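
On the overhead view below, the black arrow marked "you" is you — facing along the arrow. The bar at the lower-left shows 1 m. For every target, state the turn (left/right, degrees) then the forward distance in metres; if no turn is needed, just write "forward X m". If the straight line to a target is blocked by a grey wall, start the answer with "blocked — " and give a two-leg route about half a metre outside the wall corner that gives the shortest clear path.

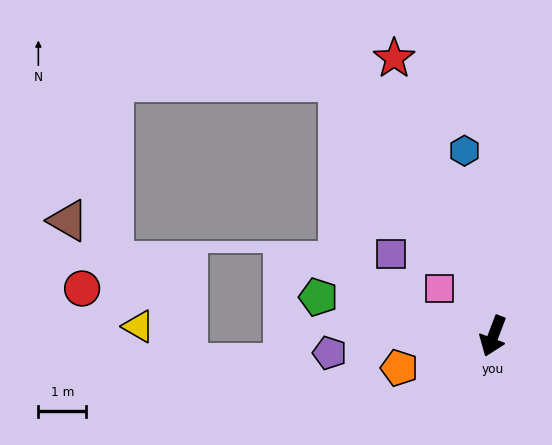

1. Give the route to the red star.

turn right 139°, forward 6.2 m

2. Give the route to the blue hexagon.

turn right 150°, forward 3.9 m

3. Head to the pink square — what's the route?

turn right 111°, forward 1.5 m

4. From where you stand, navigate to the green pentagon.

turn right 82°, forward 3.7 m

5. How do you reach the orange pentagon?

turn right 50°, forward 2.1 m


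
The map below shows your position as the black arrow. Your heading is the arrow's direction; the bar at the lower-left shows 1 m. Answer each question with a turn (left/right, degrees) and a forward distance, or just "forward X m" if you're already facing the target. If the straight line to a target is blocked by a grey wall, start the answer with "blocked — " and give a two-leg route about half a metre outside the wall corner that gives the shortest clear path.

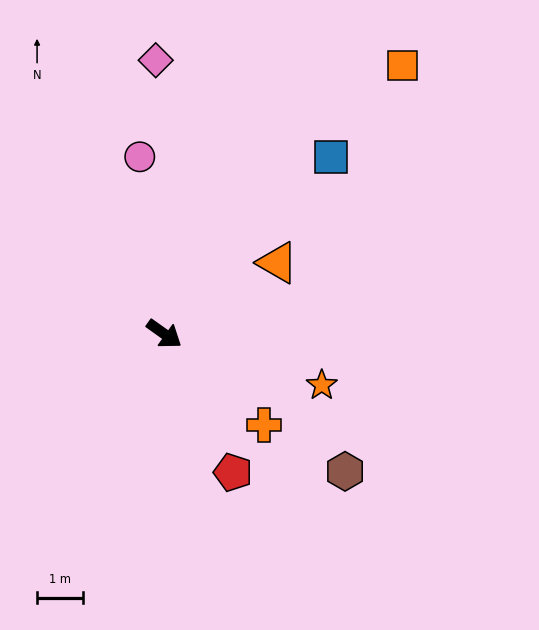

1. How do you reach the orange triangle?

turn left 68°, forward 2.9 m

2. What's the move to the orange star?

turn left 17°, forward 3.6 m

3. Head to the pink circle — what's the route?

turn left 133°, forward 3.9 m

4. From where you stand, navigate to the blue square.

turn left 82°, forward 5.2 m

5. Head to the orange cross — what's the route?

turn right 7°, forward 2.9 m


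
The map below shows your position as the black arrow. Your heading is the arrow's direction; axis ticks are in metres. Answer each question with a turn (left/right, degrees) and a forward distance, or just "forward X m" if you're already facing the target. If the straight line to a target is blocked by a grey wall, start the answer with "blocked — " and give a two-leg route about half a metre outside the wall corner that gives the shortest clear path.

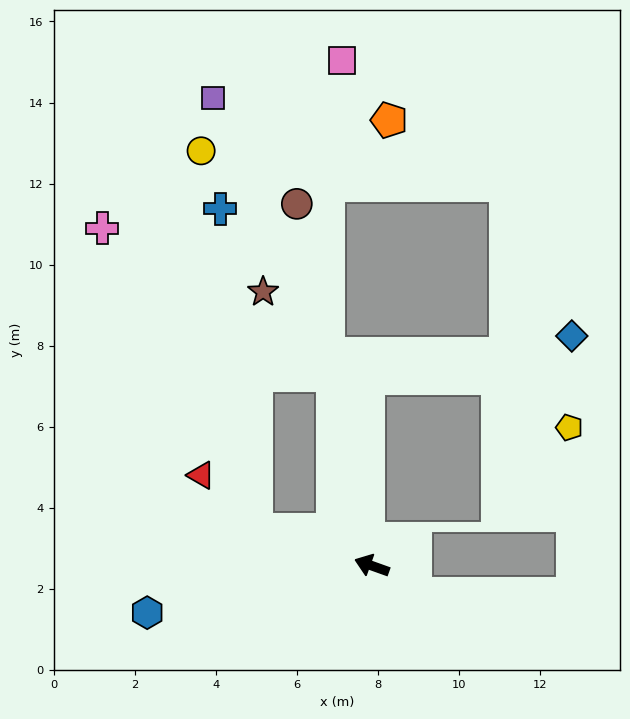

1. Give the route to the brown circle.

turn right 59°, forward 9.1 m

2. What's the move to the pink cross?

blocked — turn left 3°, forward 3.0 m, then turn right 46°, forward 8.4 m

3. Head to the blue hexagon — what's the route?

turn left 31°, forward 5.7 m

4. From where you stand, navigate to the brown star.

blocked — turn right 59°, forward 4.8 m, then turn left 29°, forward 2.7 m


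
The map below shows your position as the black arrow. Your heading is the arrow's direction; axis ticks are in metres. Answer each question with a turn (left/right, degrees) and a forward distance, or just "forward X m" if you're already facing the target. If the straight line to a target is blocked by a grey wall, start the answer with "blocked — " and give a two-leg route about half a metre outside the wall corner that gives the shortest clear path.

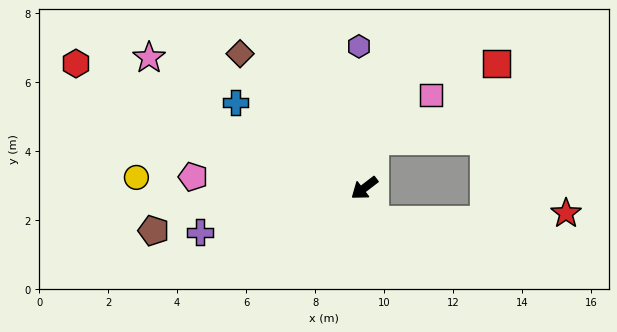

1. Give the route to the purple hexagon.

turn right 125°, forward 4.1 m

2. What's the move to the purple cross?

turn right 22°, forward 4.9 m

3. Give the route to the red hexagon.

turn right 61°, forward 9.1 m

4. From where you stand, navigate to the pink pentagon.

turn right 41°, forward 5.0 m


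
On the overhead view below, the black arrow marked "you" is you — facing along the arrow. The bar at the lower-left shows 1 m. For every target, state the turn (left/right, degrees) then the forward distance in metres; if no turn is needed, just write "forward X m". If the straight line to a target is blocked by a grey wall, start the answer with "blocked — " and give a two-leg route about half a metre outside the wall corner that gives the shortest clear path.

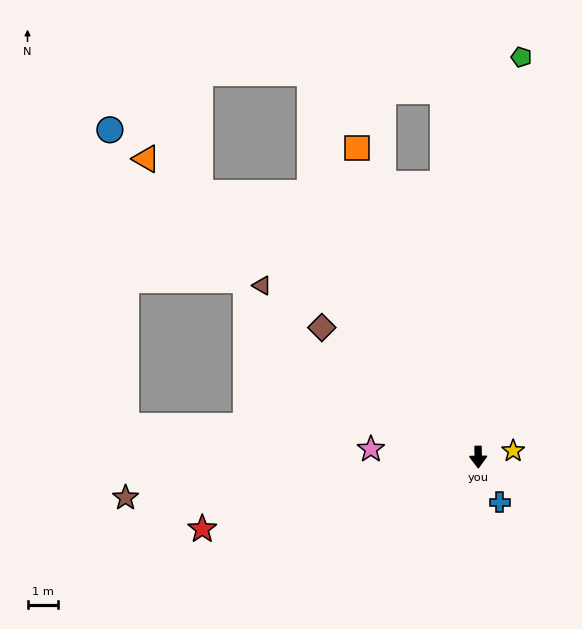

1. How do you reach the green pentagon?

turn left 173°, forward 13.1 m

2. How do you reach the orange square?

turn right 159°, forward 10.8 m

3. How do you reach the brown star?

turn right 84°, forward 11.6 m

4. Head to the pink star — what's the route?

turn right 95°, forward 3.5 m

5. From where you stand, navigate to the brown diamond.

turn right 130°, forward 6.6 m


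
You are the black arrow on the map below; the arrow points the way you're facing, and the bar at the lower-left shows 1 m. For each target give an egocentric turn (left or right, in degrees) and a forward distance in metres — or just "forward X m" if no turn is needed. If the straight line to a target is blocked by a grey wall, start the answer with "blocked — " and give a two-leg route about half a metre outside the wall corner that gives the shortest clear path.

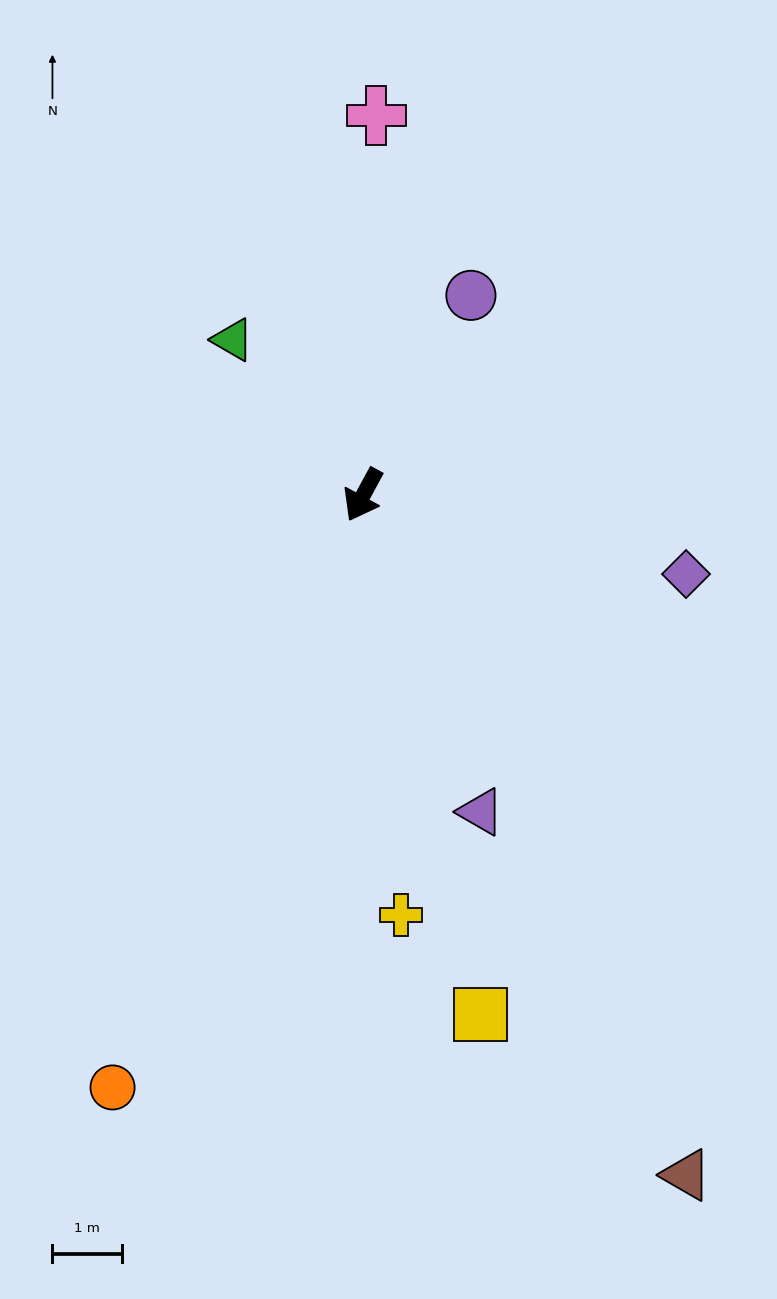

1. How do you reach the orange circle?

turn left 6°, forward 9.2 m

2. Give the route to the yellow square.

turn left 41°, forward 7.6 m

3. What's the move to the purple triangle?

turn left 49°, forward 4.9 m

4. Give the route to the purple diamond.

turn left 105°, forward 4.8 m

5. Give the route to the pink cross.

turn right 153°, forward 5.5 m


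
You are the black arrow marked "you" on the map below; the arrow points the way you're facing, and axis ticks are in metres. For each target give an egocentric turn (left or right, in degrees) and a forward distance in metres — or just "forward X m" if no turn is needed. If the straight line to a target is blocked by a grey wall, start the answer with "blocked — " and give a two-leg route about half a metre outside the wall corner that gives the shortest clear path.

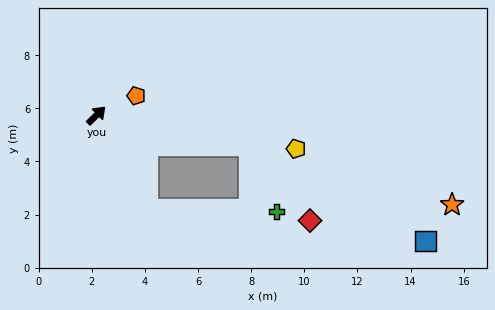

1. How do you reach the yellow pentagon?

turn right 54°, forward 7.6 m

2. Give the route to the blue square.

blocked — turn right 55°, forward 5.9 m, then turn right 18°, forward 7.5 m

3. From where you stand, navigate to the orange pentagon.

turn right 18°, forward 1.7 m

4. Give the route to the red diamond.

blocked — turn right 55°, forward 5.9 m, then turn right 41°, forward 3.6 m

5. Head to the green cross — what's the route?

blocked — turn right 55°, forward 5.9 m, then turn right 57°, forward 2.7 m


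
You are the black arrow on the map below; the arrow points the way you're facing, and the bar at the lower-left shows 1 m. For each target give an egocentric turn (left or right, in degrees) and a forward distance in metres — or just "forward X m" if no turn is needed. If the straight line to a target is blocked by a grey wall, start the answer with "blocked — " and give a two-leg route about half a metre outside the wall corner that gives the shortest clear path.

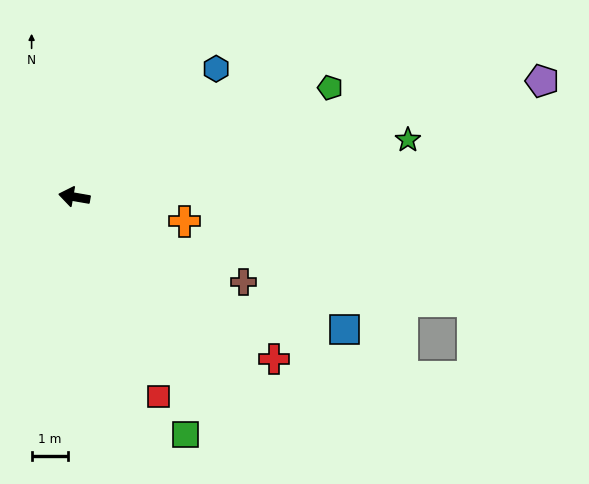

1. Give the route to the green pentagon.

turn right 147°, forward 7.6 m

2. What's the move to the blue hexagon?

turn right 128°, forward 5.2 m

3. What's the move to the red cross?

turn left 151°, forward 7.0 m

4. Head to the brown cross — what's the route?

turn left 163°, forward 5.2 m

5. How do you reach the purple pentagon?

turn right 156°, forward 13.2 m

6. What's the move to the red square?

turn left 123°, forward 5.9 m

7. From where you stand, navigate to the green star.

turn right 160°, forward 9.3 m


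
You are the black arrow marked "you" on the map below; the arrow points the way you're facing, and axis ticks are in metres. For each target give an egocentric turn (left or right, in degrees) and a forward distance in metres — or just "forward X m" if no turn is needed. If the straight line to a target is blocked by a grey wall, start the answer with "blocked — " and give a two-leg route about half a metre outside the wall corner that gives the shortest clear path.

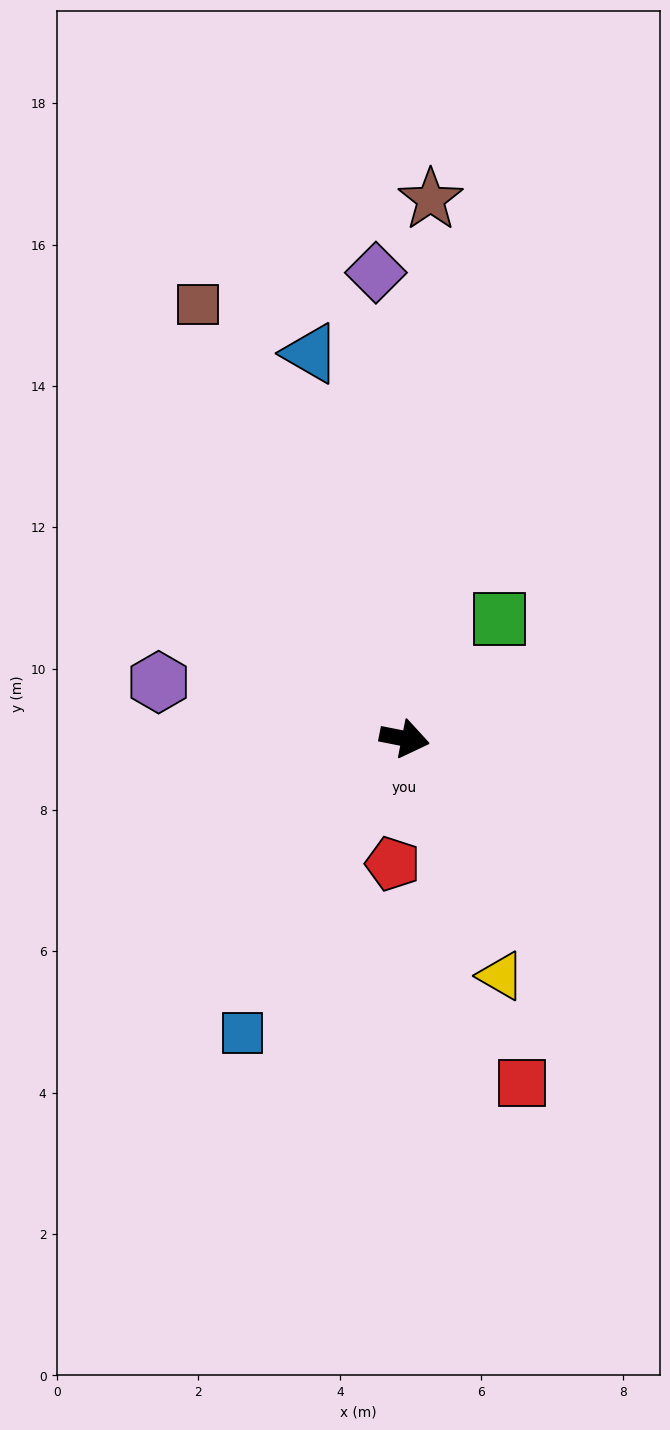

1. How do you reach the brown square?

turn left 127°, forward 6.8 m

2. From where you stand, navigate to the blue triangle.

turn left 115°, forward 5.6 m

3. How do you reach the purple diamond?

turn left 105°, forward 6.6 m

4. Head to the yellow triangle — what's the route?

turn right 57°, forward 3.6 m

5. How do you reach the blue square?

turn right 108°, forward 4.8 m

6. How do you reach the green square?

turn left 63°, forward 2.2 m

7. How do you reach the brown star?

turn left 98°, forward 7.6 m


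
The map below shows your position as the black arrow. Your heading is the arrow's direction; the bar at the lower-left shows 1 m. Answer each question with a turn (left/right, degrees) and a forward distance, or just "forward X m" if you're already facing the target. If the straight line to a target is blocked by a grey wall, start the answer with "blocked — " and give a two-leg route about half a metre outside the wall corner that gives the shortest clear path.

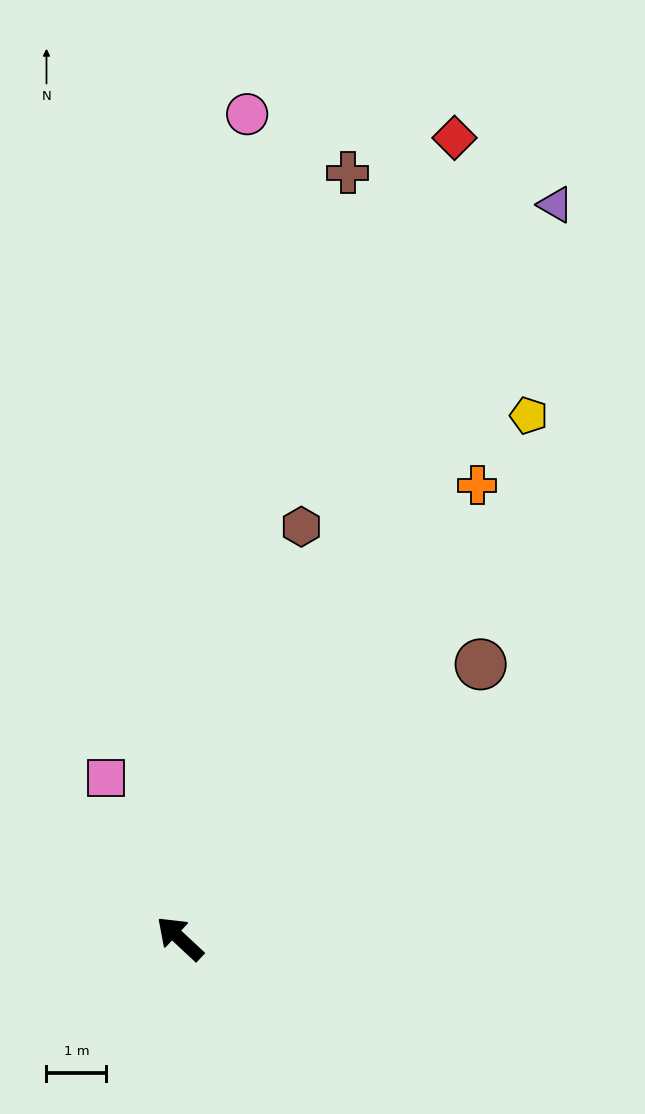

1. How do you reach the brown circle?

turn right 95°, forward 6.8 m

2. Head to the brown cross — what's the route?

turn right 59°, forward 13.1 m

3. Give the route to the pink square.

turn right 22°, forward 3.0 m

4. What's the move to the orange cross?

turn right 80°, forward 9.1 m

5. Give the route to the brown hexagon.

turn right 63°, forward 7.2 m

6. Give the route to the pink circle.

turn right 52°, forward 13.8 m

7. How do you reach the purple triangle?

turn right 74°, forward 13.8 m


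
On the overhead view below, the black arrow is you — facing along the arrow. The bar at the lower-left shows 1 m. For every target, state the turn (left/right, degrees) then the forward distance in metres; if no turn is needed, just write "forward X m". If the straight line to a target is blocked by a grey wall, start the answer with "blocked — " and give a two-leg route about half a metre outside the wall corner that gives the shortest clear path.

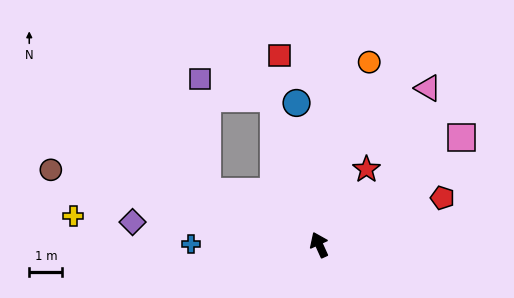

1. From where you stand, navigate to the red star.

turn right 56°, forward 2.7 m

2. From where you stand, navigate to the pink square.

turn right 77°, forward 5.4 m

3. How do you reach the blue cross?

turn left 65°, forward 3.9 m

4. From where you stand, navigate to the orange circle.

turn right 40°, forward 5.7 m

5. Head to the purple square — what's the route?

blocked — turn right 7°, forward 4.6 m, then turn left 58°, forward 2.3 m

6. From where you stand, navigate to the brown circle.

turn left 50°, forward 8.4 m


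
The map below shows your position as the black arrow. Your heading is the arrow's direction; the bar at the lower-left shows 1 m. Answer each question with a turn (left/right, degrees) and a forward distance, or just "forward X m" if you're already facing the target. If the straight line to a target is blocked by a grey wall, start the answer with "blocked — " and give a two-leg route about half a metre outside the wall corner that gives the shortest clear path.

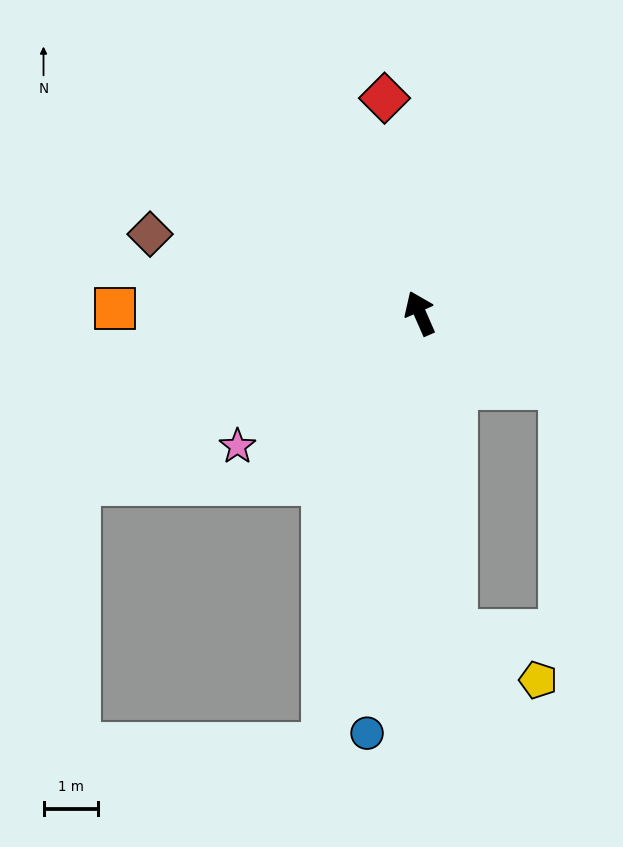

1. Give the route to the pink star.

turn left 102°, forward 4.1 m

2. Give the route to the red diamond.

turn right 14°, forward 4.0 m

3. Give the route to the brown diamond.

turn left 50°, forward 5.2 m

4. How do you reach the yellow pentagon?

blocked — turn left 163°, forward 5.9 m, then turn left 54°, forward 1.8 m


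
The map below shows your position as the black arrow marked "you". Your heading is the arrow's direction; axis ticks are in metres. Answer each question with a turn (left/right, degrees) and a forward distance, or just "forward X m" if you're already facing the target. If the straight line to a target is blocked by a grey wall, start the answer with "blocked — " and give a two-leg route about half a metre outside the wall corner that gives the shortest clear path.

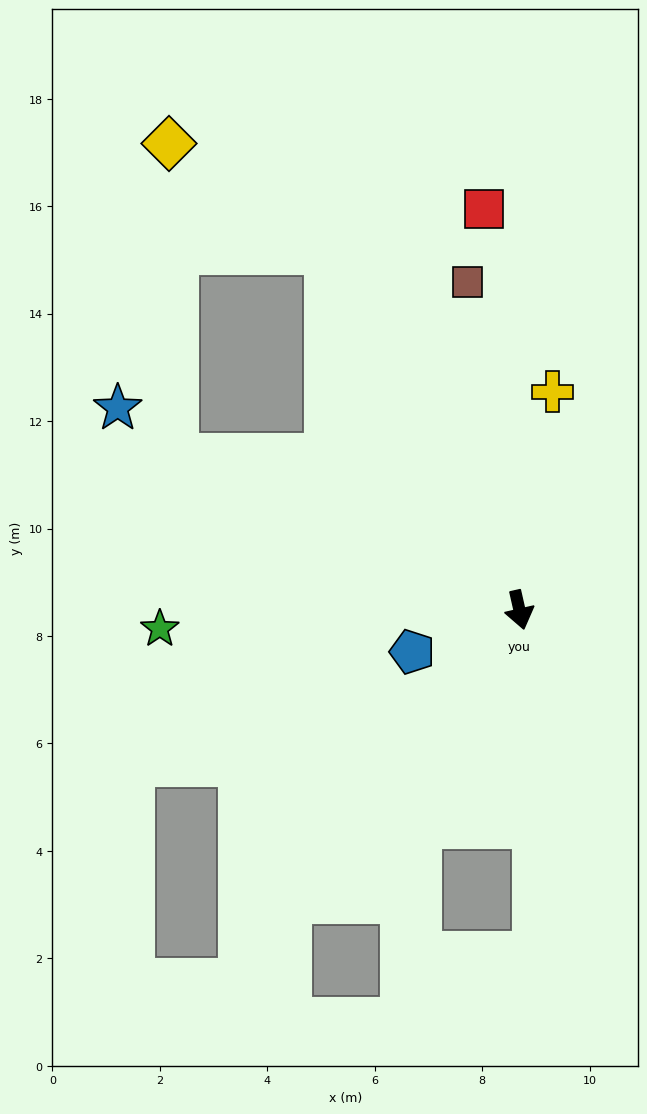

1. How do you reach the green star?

turn right 100°, forward 6.7 m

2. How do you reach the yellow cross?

turn left 159°, forward 4.1 m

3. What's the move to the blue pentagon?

turn right 81°, forward 2.1 m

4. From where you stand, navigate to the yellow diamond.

blocked — turn right 165°, forward 7.6 m, then turn left 28°, forward 3.6 m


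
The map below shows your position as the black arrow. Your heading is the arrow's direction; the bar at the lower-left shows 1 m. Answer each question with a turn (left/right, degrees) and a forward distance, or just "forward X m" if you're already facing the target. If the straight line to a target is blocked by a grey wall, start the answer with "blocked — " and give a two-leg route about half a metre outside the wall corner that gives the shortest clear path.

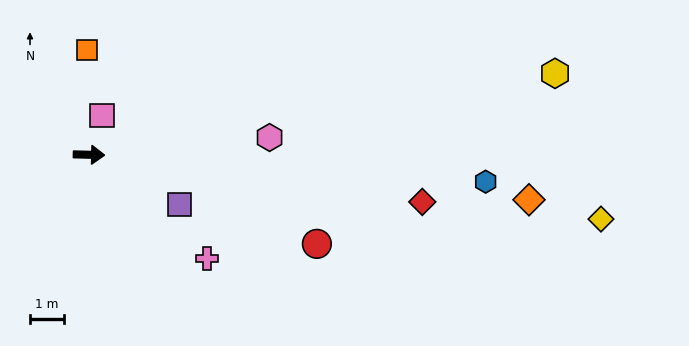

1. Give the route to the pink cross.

turn right 40°, forward 4.6 m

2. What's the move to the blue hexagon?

turn right 2°, forward 11.7 m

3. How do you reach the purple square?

turn right 27°, forward 3.0 m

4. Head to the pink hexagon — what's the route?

turn left 7°, forward 5.4 m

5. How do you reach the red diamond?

turn right 7°, forward 9.9 m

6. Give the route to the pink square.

turn left 73°, forward 1.2 m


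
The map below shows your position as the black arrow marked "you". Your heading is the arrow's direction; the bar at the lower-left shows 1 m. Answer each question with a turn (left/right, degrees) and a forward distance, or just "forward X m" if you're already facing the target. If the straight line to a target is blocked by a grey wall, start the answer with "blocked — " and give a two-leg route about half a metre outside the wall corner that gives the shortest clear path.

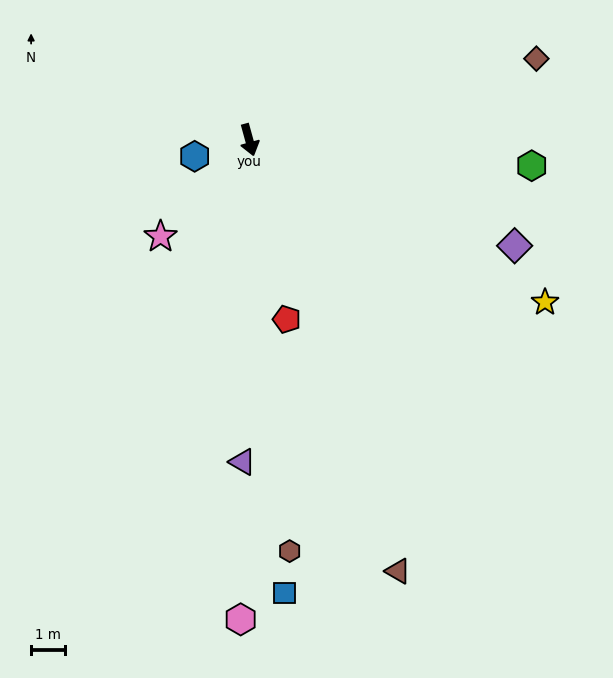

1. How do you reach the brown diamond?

turn left 90°, forward 8.8 m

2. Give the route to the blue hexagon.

turn right 89°, forward 1.7 m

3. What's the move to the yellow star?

turn left 46°, forward 10.0 m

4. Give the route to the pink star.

turn right 58°, forward 3.9 m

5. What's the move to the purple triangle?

turn right 17°, forward 9.5 m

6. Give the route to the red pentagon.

turn right 4°, forward 5.4 m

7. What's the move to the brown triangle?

turn left 4°, forward 13.5 m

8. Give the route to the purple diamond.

turn left 53°, forward 8.5 m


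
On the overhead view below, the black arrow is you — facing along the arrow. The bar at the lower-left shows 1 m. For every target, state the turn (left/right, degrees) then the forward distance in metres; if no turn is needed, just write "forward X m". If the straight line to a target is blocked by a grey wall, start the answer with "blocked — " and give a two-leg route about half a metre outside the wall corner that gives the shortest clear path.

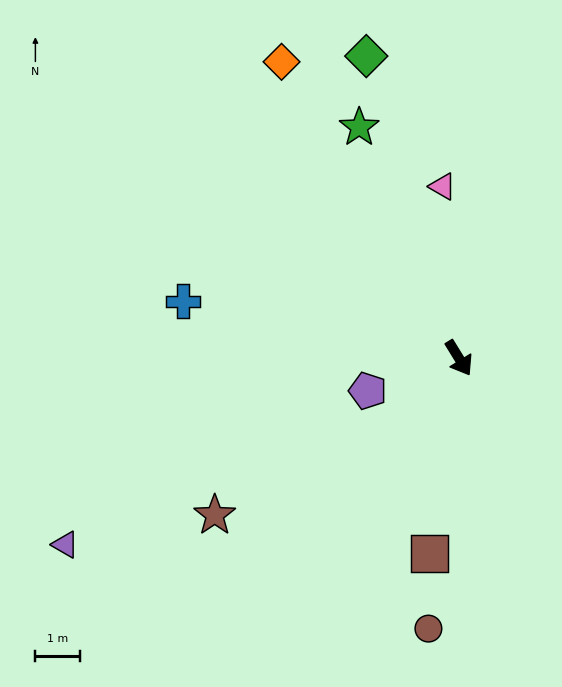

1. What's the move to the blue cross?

turn right 133°, forward 6.4 m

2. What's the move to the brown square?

turn right 40°, forward 4.5 m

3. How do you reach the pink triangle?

turn left 154°, forward 3.9 m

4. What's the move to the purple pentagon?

turn right 102°, forward 2.2 m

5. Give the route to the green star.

turn left 172°, forward 5.7 m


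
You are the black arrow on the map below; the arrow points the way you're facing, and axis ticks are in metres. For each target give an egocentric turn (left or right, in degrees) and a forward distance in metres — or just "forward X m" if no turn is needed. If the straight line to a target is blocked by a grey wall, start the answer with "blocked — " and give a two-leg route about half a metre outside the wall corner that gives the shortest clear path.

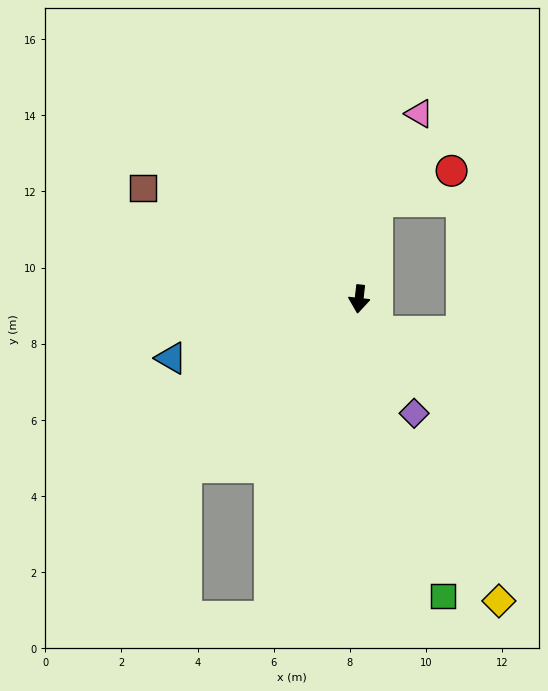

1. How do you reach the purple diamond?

turn left 32°, forward 3.3 m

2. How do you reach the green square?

turn left 22°, forward 8.1 m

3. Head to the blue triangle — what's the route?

turn right 66°, forward 5.2 m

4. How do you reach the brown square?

turn right 111°, forward 6.4 m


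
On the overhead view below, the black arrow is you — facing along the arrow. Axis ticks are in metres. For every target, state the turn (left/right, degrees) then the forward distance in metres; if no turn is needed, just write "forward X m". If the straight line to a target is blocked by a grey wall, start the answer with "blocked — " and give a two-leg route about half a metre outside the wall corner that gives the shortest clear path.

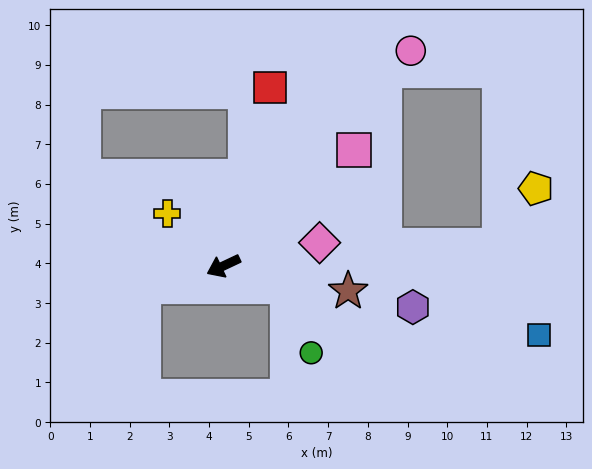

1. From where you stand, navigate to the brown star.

turn left 143°, forward 3.2 m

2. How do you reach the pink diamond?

turn left 168°, forward 2.5 m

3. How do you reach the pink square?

turn right 164°, forward 4.4 m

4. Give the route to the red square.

turn right 130°, forward 4.6 m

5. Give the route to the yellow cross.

turn right 68°, forward 1.9 m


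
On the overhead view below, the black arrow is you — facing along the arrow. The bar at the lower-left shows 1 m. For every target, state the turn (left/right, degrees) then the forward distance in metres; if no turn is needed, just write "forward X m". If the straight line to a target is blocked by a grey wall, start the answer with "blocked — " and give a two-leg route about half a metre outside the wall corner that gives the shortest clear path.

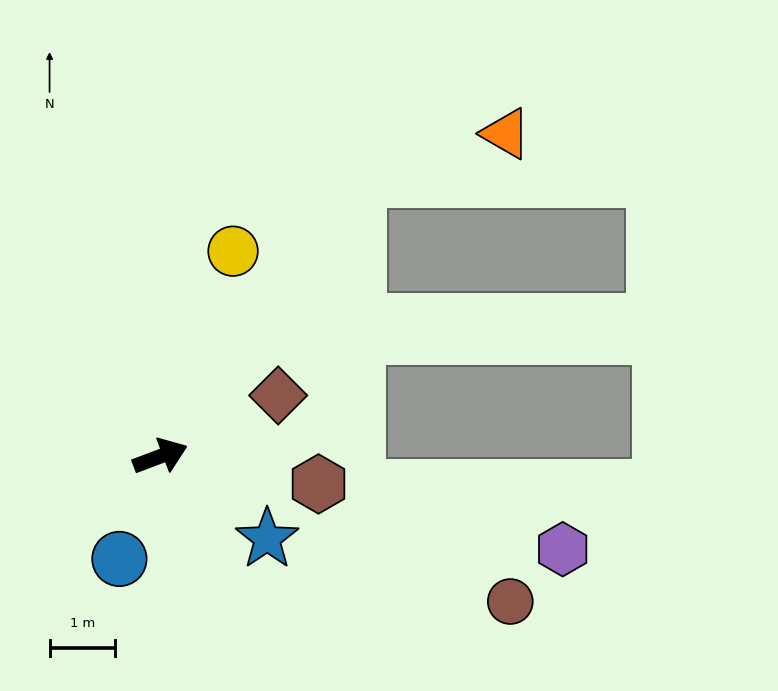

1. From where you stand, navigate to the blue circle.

turn right 132°, forward 1.7 m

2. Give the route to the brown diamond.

turn left 7°, forward 2.0 m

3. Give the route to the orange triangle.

blocked — turn left 34°, forward 5.2 m, then turn right 37°, forward 2.4 m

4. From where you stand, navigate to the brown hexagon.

turn right 31°, forward 2.5 m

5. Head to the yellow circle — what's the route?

turn left 50°, forward 3.3 m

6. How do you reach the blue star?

turn right 58°, forward 2.1 m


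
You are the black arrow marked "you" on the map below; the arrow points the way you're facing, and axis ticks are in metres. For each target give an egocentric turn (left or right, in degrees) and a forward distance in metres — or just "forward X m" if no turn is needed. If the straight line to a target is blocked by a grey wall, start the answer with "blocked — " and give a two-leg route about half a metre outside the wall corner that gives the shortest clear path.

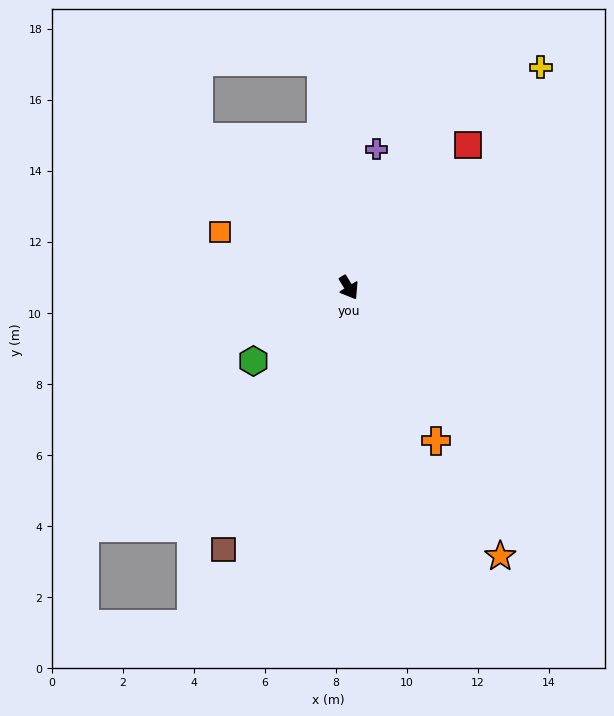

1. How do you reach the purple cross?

turn left 137°, forward 4.0 m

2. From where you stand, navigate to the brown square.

turn right 57°, forward 8.2 m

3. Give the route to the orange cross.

forward 5.0 m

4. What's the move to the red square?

turn left 109°, forward 5.2 m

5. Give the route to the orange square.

turn right 145°, forward 4.0 m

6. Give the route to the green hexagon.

turn right 84°, forward 3.4 m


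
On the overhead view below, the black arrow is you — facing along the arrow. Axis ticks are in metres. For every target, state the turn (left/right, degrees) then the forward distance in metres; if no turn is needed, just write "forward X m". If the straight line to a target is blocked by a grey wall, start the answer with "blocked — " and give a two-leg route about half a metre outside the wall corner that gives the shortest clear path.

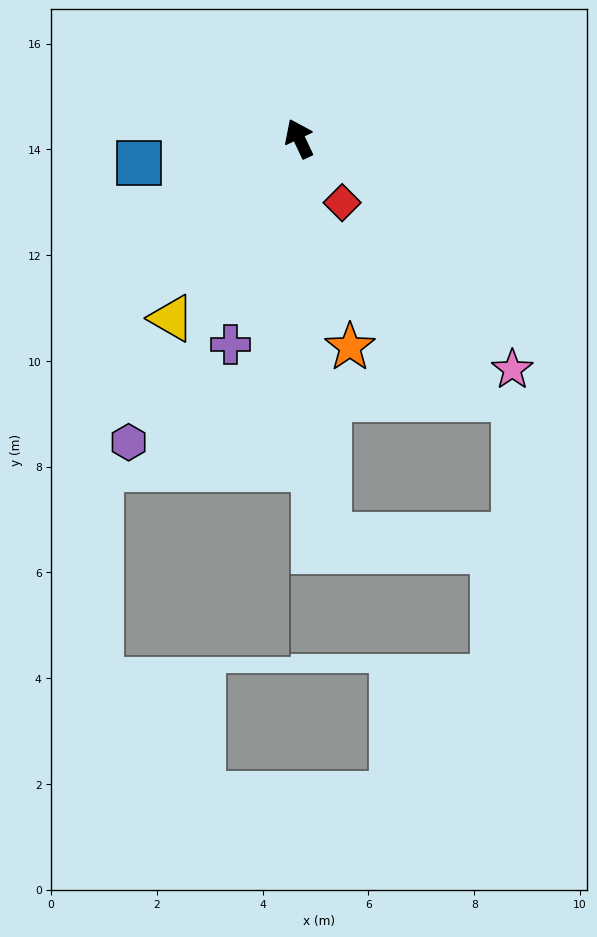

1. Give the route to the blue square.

turn left 73°, forward 3.1 m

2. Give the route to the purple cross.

turn left 136°, forward 4.1 m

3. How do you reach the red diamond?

turn right 171°, forward 1.5 m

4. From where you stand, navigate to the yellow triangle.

turn left 119°, forward 4.2 m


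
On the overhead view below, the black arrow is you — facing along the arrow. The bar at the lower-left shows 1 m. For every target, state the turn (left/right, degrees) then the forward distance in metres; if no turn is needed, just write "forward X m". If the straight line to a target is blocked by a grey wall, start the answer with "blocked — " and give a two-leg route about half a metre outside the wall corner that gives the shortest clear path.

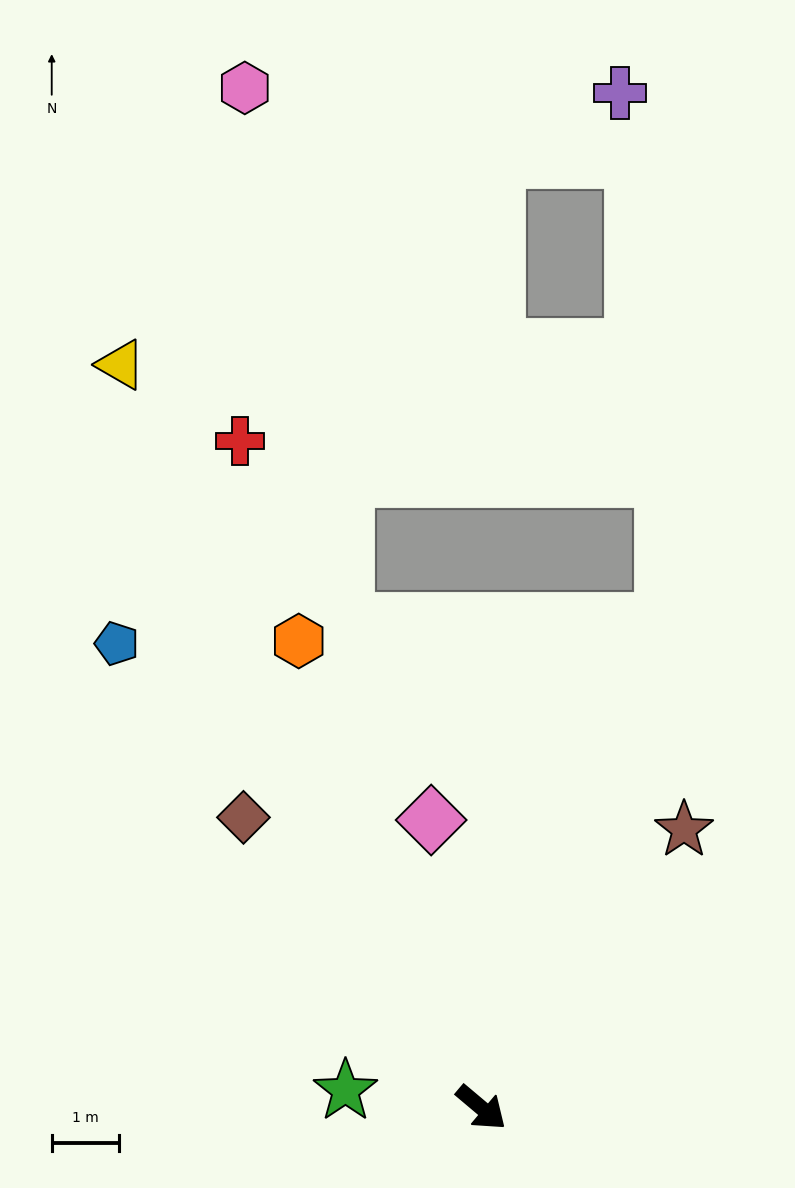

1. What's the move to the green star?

turn right 147°, forward 2.0 m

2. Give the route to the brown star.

turn left 94°, forward 5.1 m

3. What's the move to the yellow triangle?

turn left 156°, forward 12.2 m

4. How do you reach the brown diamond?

turn left 169°, forward 5.5 m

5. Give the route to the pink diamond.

turn left 140°, forward 4.3 m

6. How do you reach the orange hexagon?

turn left 151°, forward 7.4 m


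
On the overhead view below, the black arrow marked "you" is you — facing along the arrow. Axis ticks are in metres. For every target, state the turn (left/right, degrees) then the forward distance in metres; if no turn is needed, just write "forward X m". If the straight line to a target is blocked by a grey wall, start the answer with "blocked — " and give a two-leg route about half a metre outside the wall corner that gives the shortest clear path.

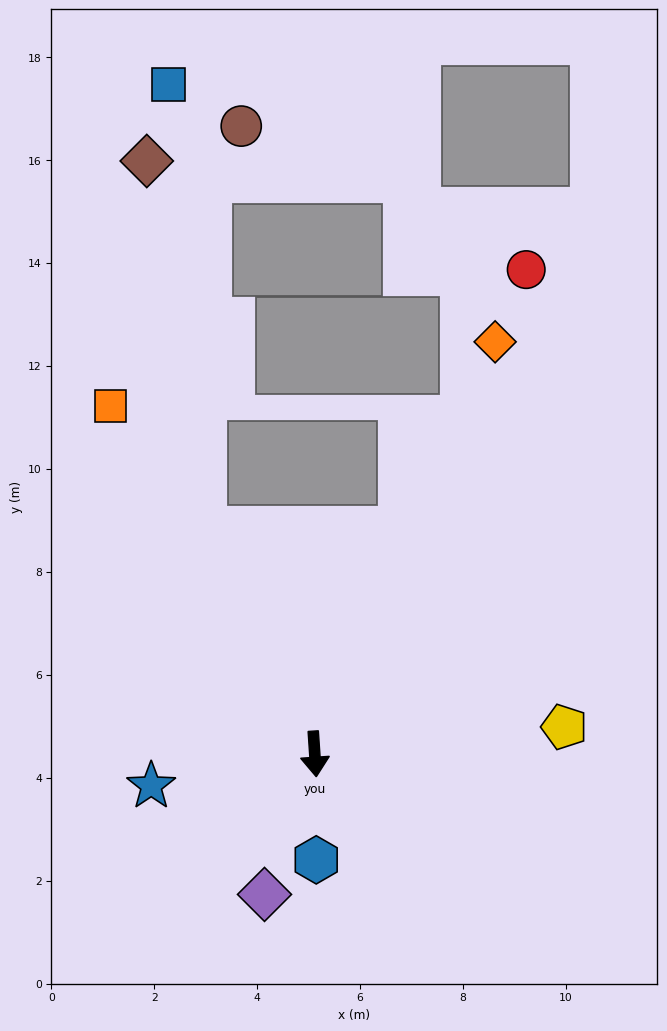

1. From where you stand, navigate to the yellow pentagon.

turn left 92°, forward 4.9 m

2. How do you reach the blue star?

turn right 83°, forward 3.2 m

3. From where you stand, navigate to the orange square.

turn right 153°, forward 7.8 m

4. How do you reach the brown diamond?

blocked — turn right 158°, forward 4.9 m, then turn right 17°, forward 7.2 m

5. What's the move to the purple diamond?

turn right 23°, forward 2.9 m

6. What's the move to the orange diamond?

turn left 153°, forward 8.7 m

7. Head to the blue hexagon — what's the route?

turn right 3°, forward 2.1 m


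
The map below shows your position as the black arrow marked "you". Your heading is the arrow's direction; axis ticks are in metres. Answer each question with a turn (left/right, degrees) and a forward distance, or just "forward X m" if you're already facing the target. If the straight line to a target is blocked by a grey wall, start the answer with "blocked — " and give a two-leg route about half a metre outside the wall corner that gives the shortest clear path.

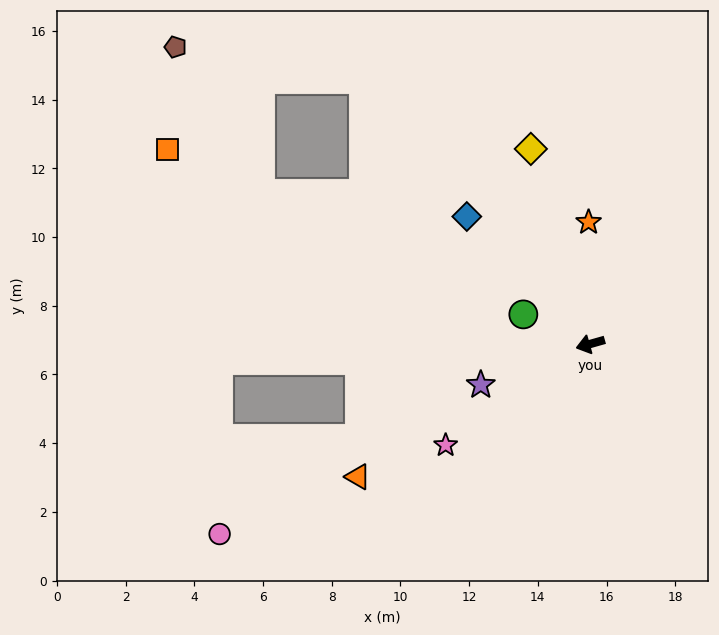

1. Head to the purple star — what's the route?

turn left 5°, forward 3.4 m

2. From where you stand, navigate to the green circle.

turn right 40°, forward 2.1 m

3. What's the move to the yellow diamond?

turn right 89°, forward 5.9 m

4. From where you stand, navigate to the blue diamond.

turn right 62°, forward 5.2 m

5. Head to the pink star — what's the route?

turn left 19°, forward 5.1 m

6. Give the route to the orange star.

turn right 105°, forward 3.5 m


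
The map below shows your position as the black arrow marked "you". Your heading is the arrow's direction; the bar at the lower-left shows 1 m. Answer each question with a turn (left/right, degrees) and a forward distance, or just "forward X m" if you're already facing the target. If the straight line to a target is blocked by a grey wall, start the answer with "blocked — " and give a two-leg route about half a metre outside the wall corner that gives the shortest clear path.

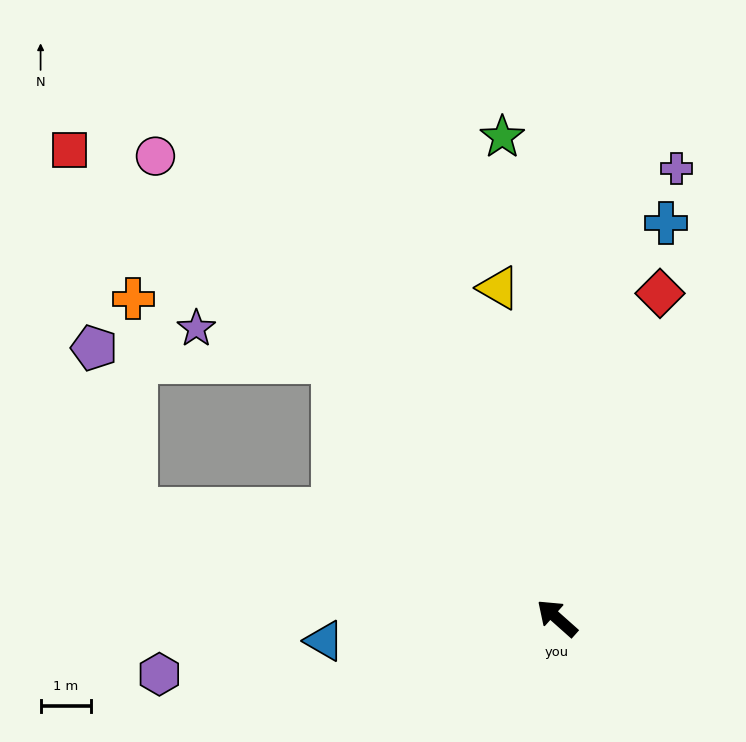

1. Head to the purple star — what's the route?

blocked — turn right 7°, forward 6.8 m, then turn left 35°, forward 2.8 m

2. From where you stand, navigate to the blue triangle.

turn left 47°, forward 4.6 m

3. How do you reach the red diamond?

turn right 66°, forward 6.8 m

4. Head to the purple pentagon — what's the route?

blocked — turn left 27°, forward 8.6 m, then turn right 61°, forward 3.3 m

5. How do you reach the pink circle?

turn right 7°, forward 12.1 m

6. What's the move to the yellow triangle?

turn right 38°, forward 6.7 m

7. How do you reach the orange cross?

blocked — turn left 27°, forward 8.6 m, then turn right 75°, forward 4.2 m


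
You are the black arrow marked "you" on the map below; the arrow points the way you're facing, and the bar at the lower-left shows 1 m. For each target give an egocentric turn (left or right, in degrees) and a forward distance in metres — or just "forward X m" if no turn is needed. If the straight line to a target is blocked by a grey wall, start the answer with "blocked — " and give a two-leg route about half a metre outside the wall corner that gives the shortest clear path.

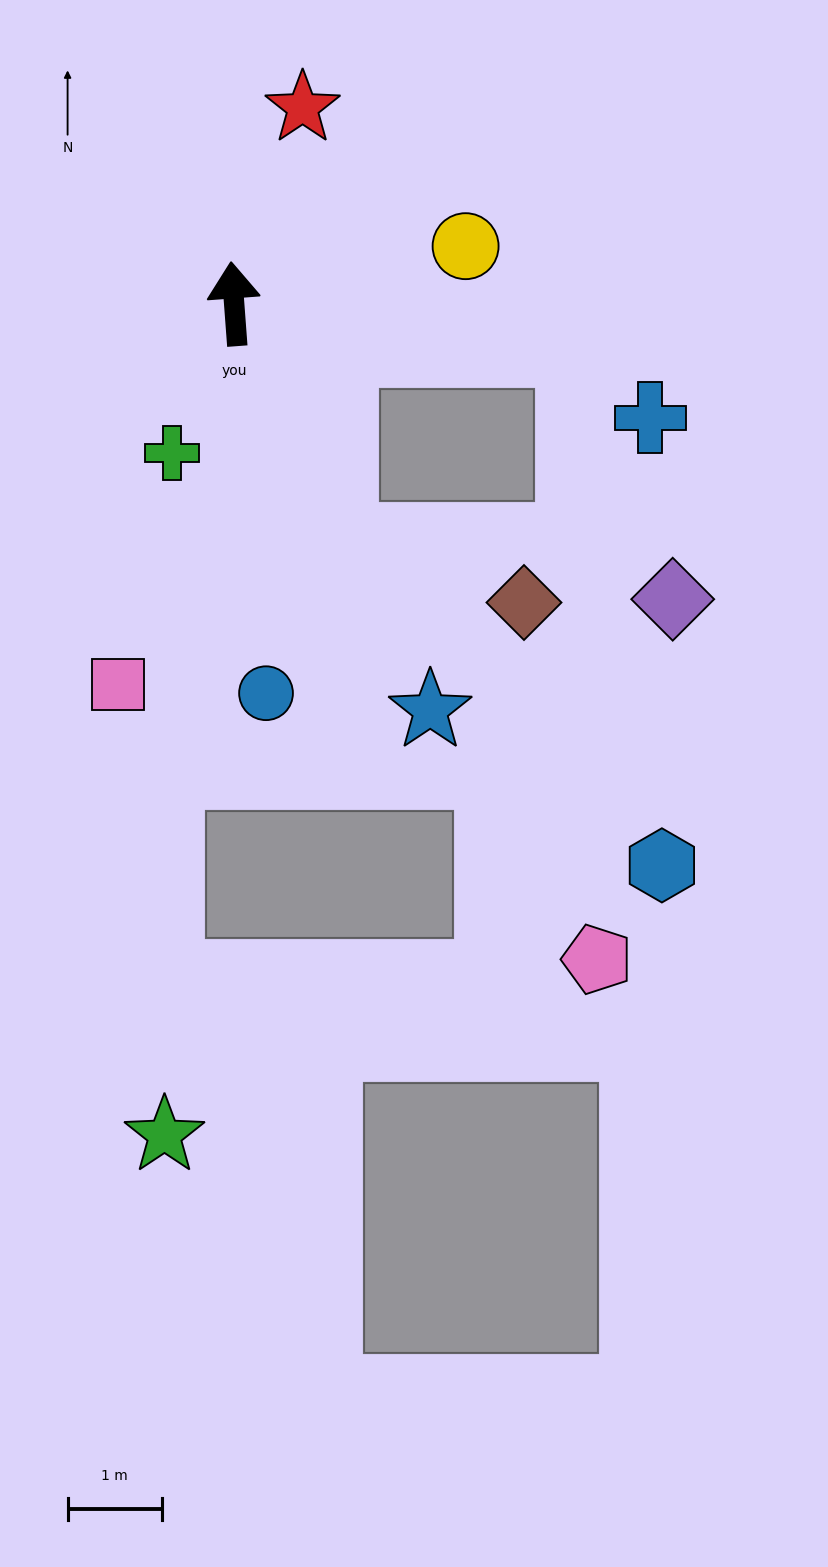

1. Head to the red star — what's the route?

turn right 24°, forward 2.2 m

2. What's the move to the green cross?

turn left 153°, forward 1.7 m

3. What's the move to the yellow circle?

turn right 80°, forward 2.5 m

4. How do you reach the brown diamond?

blocked — turn right 161°, forward 2.8 m, then turn left 49°, forward 2.1 m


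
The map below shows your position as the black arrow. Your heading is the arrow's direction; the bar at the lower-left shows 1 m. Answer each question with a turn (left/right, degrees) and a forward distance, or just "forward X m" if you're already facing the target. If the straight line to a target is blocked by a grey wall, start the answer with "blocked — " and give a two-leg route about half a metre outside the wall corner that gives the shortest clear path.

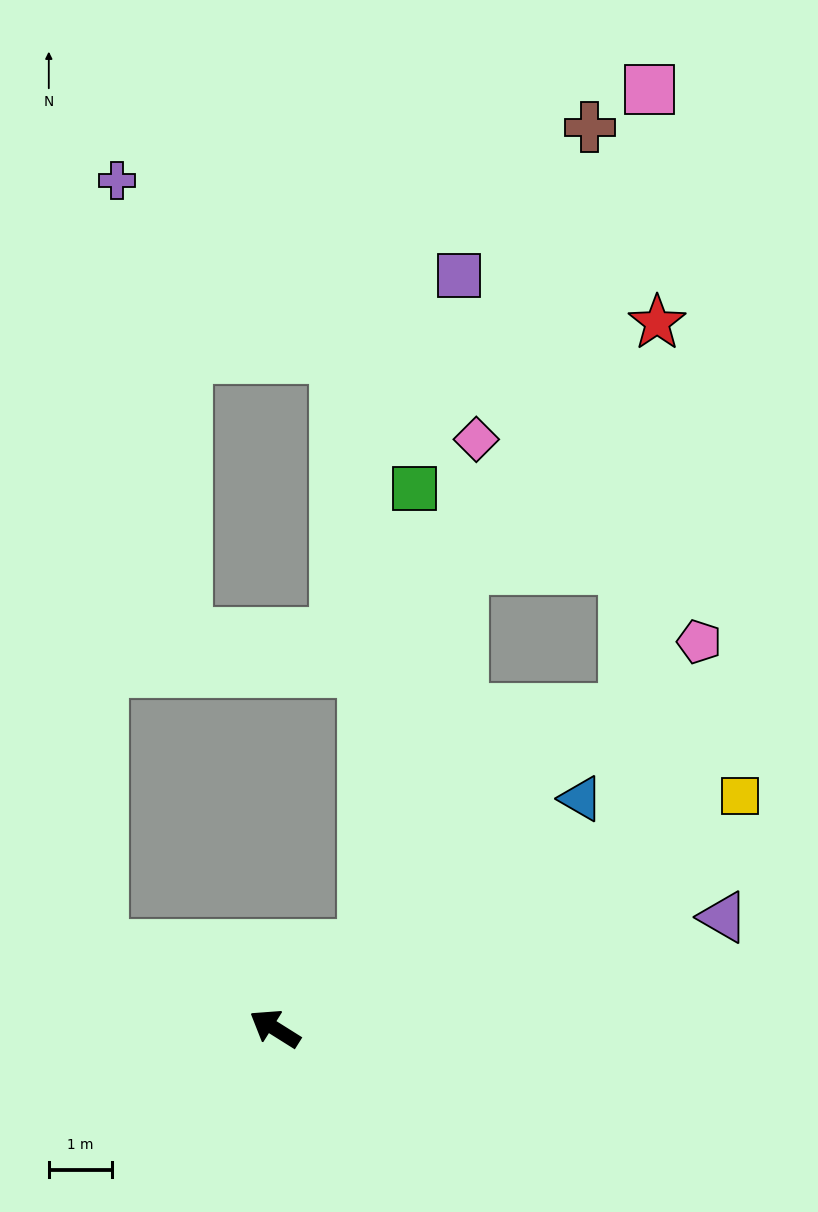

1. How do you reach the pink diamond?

blocked — turn right 106°, forward 1.9 m, then turn left 36°, forward 8.2 m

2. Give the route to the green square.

blocked — turn right 106°, forward 1.9 m, then turn left 42°, forward 7.3 m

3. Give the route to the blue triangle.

turn right 111°, forward 6.1 m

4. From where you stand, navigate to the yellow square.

turn right 121°, forward 8.2 m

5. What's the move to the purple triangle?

turn right 134°, forward 7.3 m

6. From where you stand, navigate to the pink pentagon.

turn right 106°, forward 9.1 m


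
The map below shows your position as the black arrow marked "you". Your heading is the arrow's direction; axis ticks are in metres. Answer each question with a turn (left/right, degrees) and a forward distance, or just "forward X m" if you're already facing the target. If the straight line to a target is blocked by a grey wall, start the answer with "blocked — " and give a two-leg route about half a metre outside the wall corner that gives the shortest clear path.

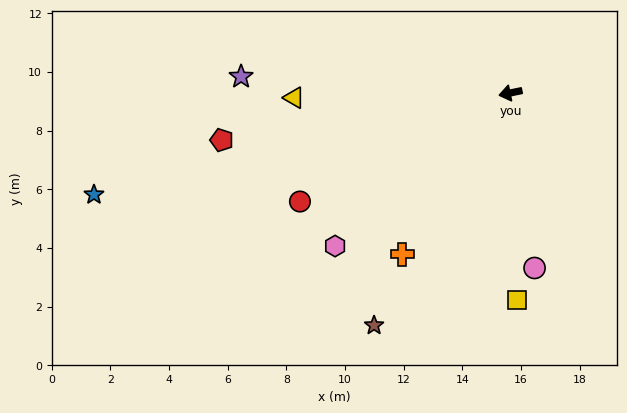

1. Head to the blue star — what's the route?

turn left 2°, forward 14.6 m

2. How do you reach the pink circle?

turn left 86°, forward 6.0 m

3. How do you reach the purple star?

turn right 15°, forward 9.2 m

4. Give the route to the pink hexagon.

turn left 29°, forward 7.9 m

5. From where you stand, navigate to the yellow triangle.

turn right 10°, forward 7.4 m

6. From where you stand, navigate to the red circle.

turn left 16°, forward 8.1 m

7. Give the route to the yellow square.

turn left 80°, forward 7.1 m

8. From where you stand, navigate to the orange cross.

turn left 45°, forward 6.6 m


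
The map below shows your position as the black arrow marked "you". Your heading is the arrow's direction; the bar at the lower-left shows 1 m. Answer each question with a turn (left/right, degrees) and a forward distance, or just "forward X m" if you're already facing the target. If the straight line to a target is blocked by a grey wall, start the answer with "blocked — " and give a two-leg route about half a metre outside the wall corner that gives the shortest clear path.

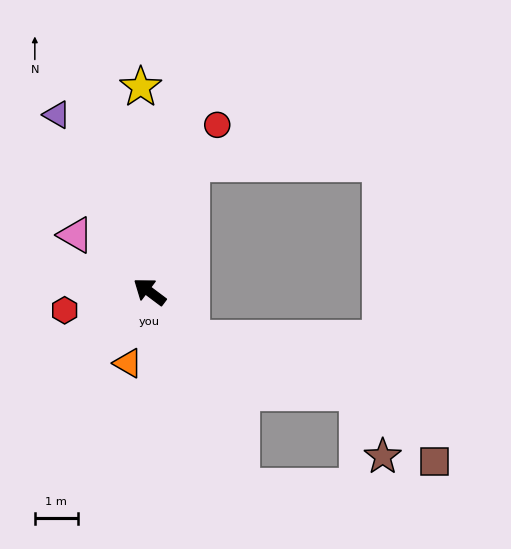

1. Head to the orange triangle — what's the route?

turn left 110°, forward 1.7 m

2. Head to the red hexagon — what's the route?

turn left 49°, forward 2.0 m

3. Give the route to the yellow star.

turn right 51°, forward 4.8 m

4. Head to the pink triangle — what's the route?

forward 2.2 m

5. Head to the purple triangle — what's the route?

turn right 25°, forward 4.7 m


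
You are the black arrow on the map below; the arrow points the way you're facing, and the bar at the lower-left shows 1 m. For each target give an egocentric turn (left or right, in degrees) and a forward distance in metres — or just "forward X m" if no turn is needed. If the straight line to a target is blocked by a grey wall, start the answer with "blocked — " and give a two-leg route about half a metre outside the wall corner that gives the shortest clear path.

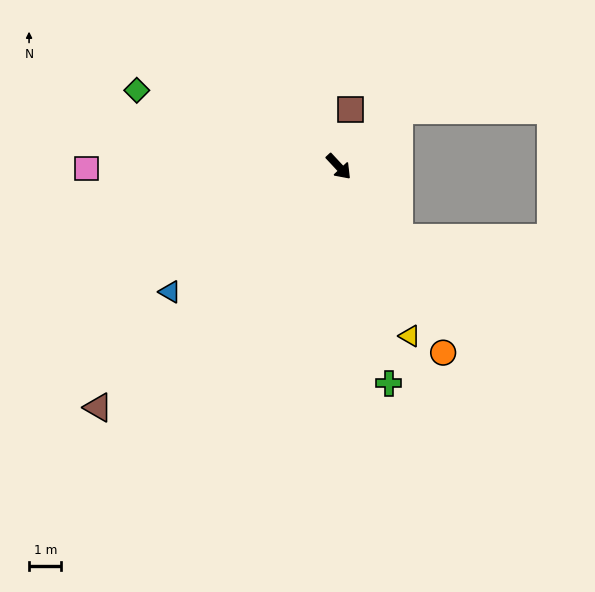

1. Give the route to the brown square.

turn left 126°, forward 1.8 m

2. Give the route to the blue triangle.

turn right 96°, forward 6.5 m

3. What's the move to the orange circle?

turn right 14°, forward 6.6 m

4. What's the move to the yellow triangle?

turn right 20°, forward 5.7 m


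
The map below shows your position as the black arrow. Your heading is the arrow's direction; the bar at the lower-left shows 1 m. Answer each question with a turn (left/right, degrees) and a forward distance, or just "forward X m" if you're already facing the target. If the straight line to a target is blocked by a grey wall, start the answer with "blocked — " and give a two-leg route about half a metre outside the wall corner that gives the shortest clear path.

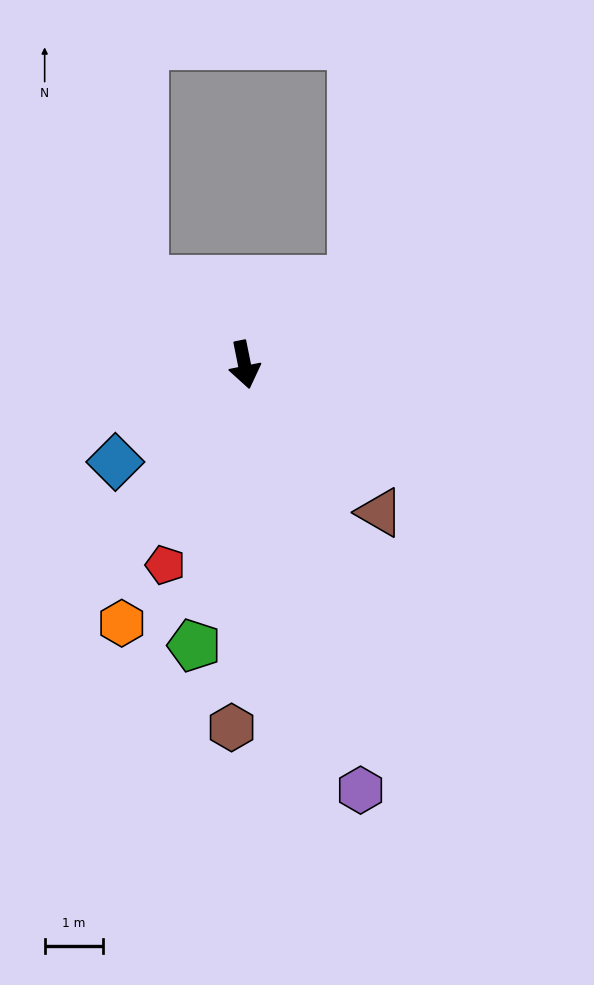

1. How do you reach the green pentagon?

turn right 22°, forward 4.9 m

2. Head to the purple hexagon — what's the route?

turn left 4°, forward 7.6 m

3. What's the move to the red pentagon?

turn right 33°, forward 3.7 m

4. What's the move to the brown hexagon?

turn right 13°, forward 6.2 m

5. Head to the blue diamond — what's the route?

turn right 64°, forward 2.8 m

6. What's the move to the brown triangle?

turn left 31°, forward 3.4 m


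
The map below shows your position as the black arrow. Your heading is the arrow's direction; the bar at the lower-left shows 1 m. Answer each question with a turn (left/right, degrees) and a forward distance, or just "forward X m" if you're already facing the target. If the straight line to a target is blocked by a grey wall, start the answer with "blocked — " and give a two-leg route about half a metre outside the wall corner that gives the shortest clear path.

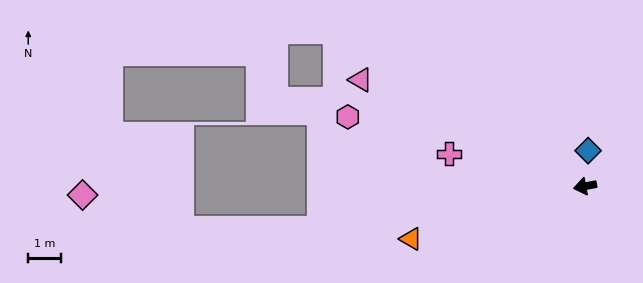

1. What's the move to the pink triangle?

turn right 36°, forward 7.7 m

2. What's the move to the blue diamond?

turn right 106°, forward 1.1 m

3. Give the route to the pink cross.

turn right 24°, forward 4.3 m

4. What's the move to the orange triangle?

turn left 6°, forward 5.6 m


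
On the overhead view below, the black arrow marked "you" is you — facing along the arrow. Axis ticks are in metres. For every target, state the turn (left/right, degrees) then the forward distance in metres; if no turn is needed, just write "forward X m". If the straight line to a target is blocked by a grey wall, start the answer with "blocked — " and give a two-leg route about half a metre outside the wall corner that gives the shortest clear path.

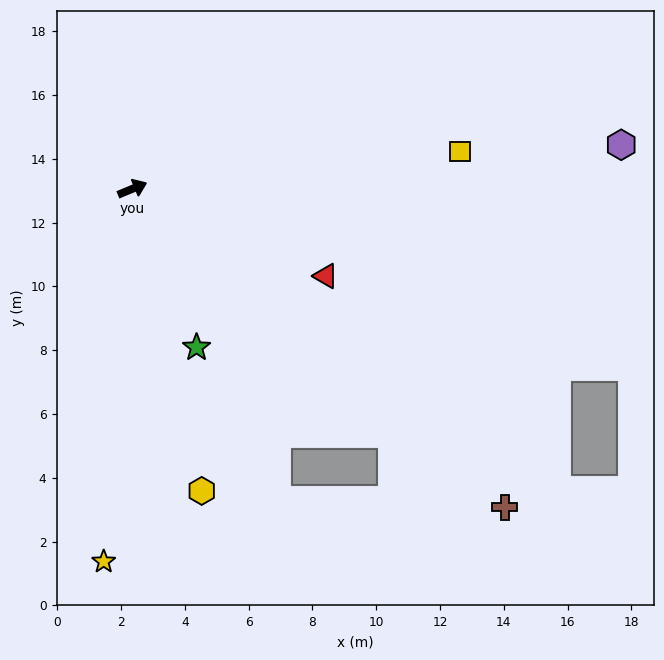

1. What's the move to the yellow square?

turn right 16°, forward 10.3 m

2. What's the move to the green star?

turn right 91°, forward 5.4 m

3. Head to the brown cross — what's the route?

turn right 63°, forward 15.4 m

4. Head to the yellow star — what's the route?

turn right 117°, forward 11.7 m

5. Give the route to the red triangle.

turn right 47°, forward 6.6 m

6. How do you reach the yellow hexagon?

turn right 100°, forward 9.7 m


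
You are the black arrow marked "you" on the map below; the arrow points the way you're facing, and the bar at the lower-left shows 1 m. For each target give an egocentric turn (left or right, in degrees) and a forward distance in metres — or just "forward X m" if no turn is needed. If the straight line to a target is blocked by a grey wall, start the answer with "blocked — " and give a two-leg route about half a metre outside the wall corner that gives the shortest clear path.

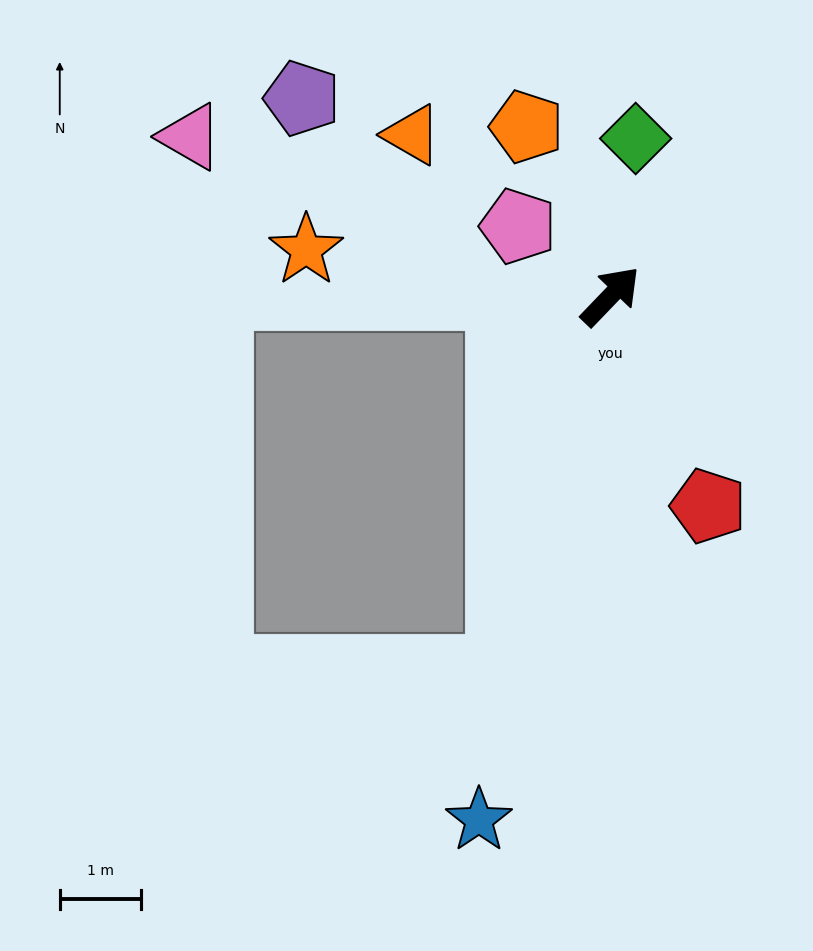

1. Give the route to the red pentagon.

turn right 111°, forward 2.9 m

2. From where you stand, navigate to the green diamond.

turn left 35°, forward 2.0 m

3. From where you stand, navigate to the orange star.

turn left 125°, forward 3.8 m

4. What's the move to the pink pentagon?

turn left 97°, forward 1.4 m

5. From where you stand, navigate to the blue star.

turn right 150°, forward 6.7 m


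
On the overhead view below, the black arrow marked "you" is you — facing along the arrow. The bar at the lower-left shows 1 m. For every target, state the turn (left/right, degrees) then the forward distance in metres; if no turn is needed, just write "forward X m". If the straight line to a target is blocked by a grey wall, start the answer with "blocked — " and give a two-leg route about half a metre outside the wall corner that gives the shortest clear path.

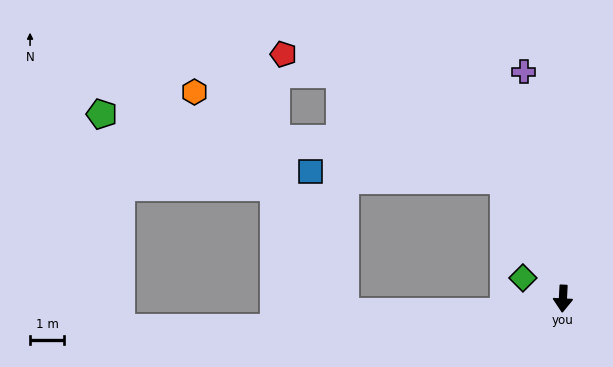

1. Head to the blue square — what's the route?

blocked — turn right 151°, forward 3.9 m, then turn left 61°, forward 5.7 m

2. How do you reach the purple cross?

turn right 167°, forward 6.7 m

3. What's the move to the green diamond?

turn right 114°, forward 1.3 m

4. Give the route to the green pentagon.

blocked — turn right 151°, forward 3.9 m, then turn left 55°, forward 11.9 m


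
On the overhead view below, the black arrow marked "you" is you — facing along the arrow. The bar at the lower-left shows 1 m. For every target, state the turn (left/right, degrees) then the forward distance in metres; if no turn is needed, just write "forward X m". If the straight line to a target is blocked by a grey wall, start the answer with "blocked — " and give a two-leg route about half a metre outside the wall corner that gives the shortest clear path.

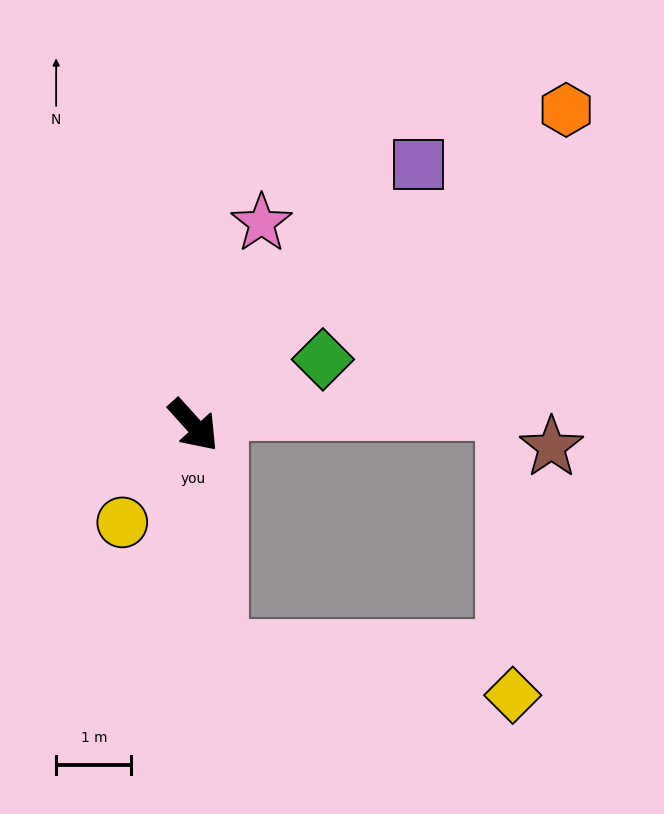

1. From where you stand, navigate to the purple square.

turn left 97°, forward 4.6 m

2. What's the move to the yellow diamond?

blocked — turn right 36°, forward 3.0 m, then turn left 76°, forward 4.0 m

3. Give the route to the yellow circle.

turn right 78°, forward 1.6 m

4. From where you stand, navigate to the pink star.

turn left 119°, forward 2.8 m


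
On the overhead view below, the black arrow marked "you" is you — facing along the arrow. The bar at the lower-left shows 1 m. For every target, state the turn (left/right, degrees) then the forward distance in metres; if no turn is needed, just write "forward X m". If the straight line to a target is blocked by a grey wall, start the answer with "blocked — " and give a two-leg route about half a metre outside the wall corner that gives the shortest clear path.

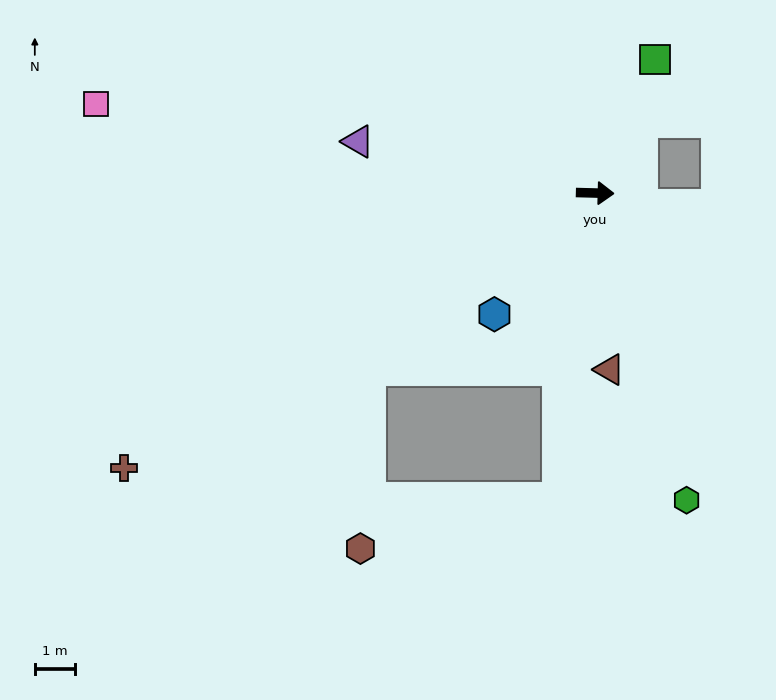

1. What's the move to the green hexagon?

turn right 72°, forward 7.9 m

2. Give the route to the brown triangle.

turn right 84°, forward 4.4 m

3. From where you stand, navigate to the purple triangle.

turn left 169°, forward 6.0 m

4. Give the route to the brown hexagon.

blocked — turn right 141°, forward 7.1 m, then turn left 50°, forward 4.5 m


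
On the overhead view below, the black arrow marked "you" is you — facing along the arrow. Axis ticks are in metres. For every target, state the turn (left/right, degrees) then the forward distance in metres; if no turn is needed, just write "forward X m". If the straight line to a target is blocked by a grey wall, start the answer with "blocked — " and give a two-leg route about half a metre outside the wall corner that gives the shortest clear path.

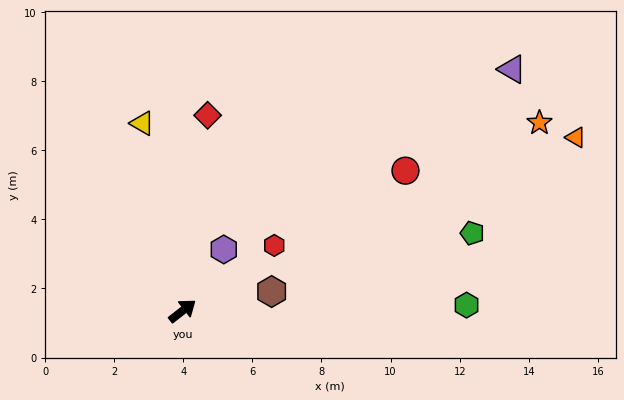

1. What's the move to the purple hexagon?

turn left 18°, forward 2.1 m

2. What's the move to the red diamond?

turn left 45°, forward 5.7 m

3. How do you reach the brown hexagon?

turn right 26°, forward 2.6 m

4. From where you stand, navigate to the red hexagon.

turn right 2°, forward 3.3 m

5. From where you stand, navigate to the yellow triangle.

turn left 64°, forward 5.6 m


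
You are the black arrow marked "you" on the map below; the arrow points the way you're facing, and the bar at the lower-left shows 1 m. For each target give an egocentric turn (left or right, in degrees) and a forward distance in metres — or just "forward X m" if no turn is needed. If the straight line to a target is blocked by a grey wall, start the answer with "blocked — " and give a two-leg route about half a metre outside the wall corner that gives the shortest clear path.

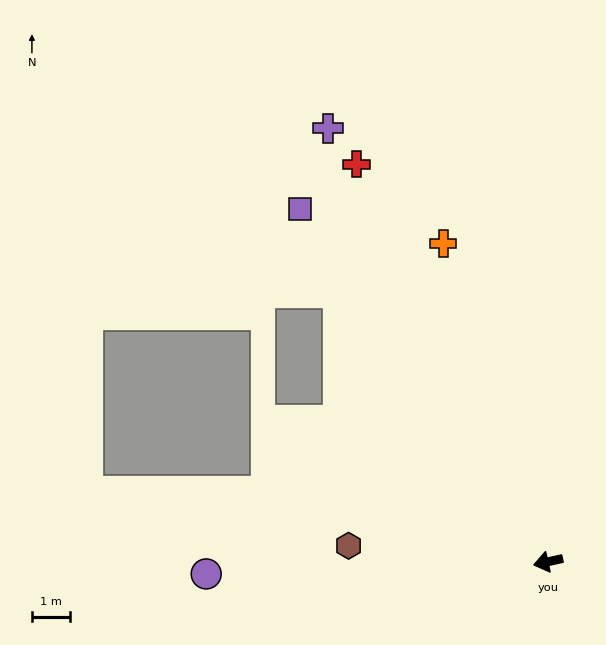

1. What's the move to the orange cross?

turn right 84°, forward 8.8 m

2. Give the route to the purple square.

turn right 67°, forward 11.3 m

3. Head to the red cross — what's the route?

turn right 77°, forward 11.6 m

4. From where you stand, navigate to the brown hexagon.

turn right 17°, forward 5.3 m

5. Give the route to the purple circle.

turn right 10°, forward 9.0 m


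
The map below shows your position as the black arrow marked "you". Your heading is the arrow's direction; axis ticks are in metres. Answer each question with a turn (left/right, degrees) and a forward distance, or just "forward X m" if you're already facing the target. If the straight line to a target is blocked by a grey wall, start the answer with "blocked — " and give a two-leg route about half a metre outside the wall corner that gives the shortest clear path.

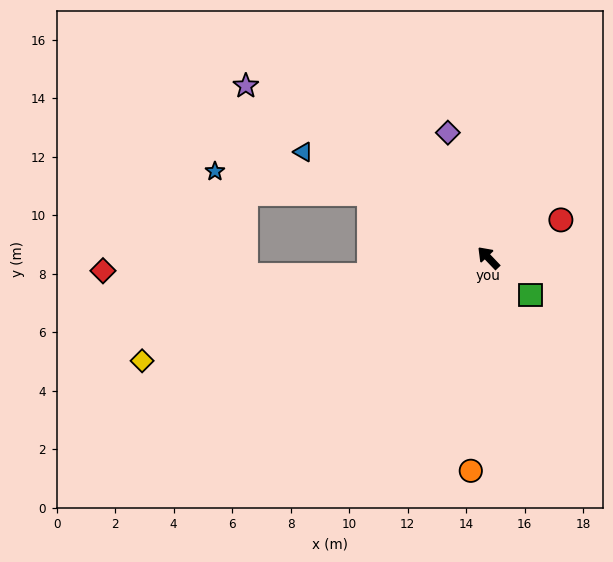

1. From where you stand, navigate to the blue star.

blocked — turn left 18°, forward 4.6 m, then turn left 20°, forward 5.3 m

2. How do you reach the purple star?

turn left 11°, forward 10.2 m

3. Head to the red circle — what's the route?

turn right 106°, forward 2.8 m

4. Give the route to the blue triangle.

turn left 17°, forward 7.3 m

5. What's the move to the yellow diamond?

turn left 63°, forward 12.3 m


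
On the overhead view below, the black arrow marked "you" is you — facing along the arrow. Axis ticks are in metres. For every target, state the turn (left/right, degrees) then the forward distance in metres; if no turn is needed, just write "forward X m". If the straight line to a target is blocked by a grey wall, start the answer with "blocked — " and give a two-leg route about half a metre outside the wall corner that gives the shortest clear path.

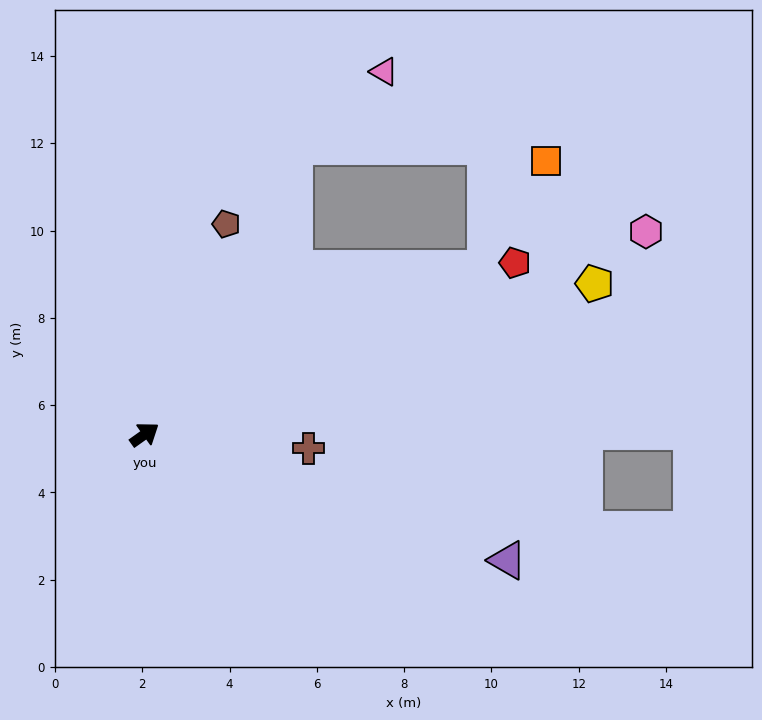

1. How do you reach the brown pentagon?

turn left 33°, forward 5.2 m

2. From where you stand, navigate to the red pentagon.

turn right 11°, forward 9.4 m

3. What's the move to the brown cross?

turn right 40°, forward 3.8 m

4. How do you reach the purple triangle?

turn right 55°, forward 8.8 m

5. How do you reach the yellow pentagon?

turn right 17°, forward 10.9 m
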